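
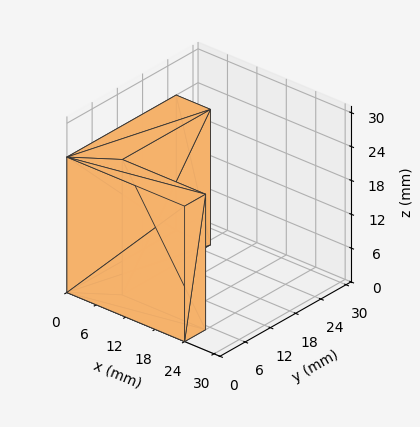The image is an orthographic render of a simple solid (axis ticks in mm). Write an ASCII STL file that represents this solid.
Reading the render: the shape is an L-shaped prism: outer 24 × 26 mm, arm thicknesses ≈ 5 mm (horizontal) and 7 mm (vertical), extruded 24 mm in z (dimensions read to the nearest mm from the axis ticks). For the STL, each face is triangulated and given an outward normal.

solid part
  facet normal 0.0000 0.0000 -1.0000
    outer loop
      vertex 24.0 5.0 0.0
      vertex 24.0 0.0 0.0
      vertex 0.0 0.0 0.0
    endloop
  endfacet
  facet normal 0.0000 0.0000 -1.0000
    outer loop
      vertex 7.0 5.0 0.0
      vertex 24.0 5.0 0.0
      vertex 0.0 0.0 0.0
    endloop
  endfacet
  facet normal 0.0000 0.0000 -1.0000
    outer loop
      vertex 7.0 26.0 0.0
      vertex 7.0 5.0 0.0
      vertex 0.0 0.0 0.0
    endloop
  endfacet
  facet normal 0.0000 0.0000 -1.0000
    outer loop
      vertex 0.0 26.0 0.0
      vertex 7.0 26.0 0.0
      vertex 0.0 0.0 0.0
    endloop
  endfacet
  facet normal 0.0000 0.0000 1.0000
    outer loop
      vertex 0.0 0.0 24.0
      vertex 24.0 0.0 24.0
      vertex 24.0 5.0 24.0
    endloop
  endfacet
  facet normal 0.0000 0.0000 1.0000
    outer loop
      vertex 0.0 0.0 24.0
      vertex 24.0 5.0 24.0
      vertex 7.0 5.0 24.0
    endloop
  endfacet
  facet normal 0.0000 0.0000 1.0000
    outer loop
      vertex 0.0 0.0 24.0
      vertex 7.0 5.0 24.0
      vertex 7.0 26.0 24.0
    endloop
  endfacet
  facet normal 0.0000 0.0000 1.0000
    outer loop
      vertex 0.0 0.0 24.0
      vertex 7.0 26.0 24.0
      vertex 0.0 26.0 24.0
    endloop
  endfacet
  facet normal 0.0000 -1.0000 0.0000
    outer loop
      vertex 0.0 0.0 0.0
      vertex 24.0 0.0 0.0
      vertex 24.0 0.0 24.0
    endloop
  endfacet
  facet normal 0.0000 -1.0000 0.0000
    outer loop
      vertex 0.0 0.0 0.0
      vertex 24.0 0.0 24.0
      vertex 0.0 0.0 24.0
    endloop
  endfacet
  facet normal 1.0000 0.0000 0.0000
    outer loop
      vertex 24.0 0.0 0.0
      vertex 24.0 5.0 0.0
      vertex 24.0 5.0 24.0
    endloop
  endfacet
  facet normal 1.0000 0.0000 0.0000
    outer loop
      vertex 24.0 0.0 0.0
      vertex 24.0 5.0 24.0
      vertex 24.0 0.0 24.0
    endloop
  endfacet
  facet normal 0.0000 1.0000 0.0000
    outer loop
      vertex 24.0 5.0 0.0
      vertex 7.0 5.0 0.0
      vertex 7.0 5.0 24.0
    endloop
  endfacet
  facet normal 0.0000 1.0000 0.0000
    outer loop
      vertex 24.0 5.0 0.0
      vertex 7.0 5.0 24.0
      vertex 24.0 5.0 24.0
    endloop
  endfacet
  facet normal 1.0000 0.0000 0.0000
    outer loop
      vertex 7.0 5.0 0.0
      vertex 7.0 26.0 0.0
      vertex 7.0 26.0 24.0
    endloop
  endfacet
  facet normal 1.0000 0.0000 0.0000
    outer loop
      vertex 7.0 5.0 0.0
      vertex 7.0 26.0 24.0
      vertex 7.0 5.0 24.0
    endloop
  endfacet
  facet normal 0.0000 1.0000 0.0000
    outer loop
      vertex 7.0 26.0 0.0
      vertex 0.0 26.0 0.0
      vertex 0.0 26.0 24.0
    endloop
  endfacet
  facet normal 0.0000 1.0000 0.0000
    outer loop
      vertex 7.0 26.0 0.0
      vertex 0.0 26.0 24.0
      vertex 7.0 26.0 24.0
    endloop
  endfacet
  facet normal -1.0000 0.0000 0.0000
    outer loop
      vertex 0.0 26.0 0.0
      vertex 0.0 0.0 0.0
      vertex 0.0 0.0 24.0
    endloop
  endfacet
  facet normal -1.0000 0.0000 0.0000
    outer loop
      vertex 0.0 26.0 0.0
      vertex 0.0 0.0 24.0
      vertex 0.0 26.0 24.0
    endloop
  endfacet
endsolid part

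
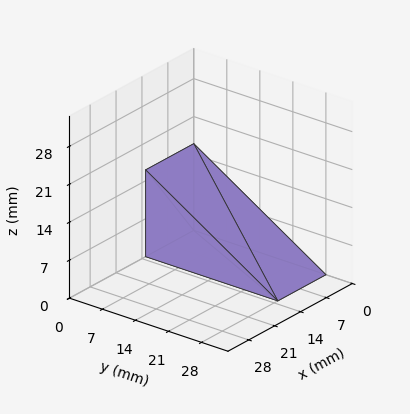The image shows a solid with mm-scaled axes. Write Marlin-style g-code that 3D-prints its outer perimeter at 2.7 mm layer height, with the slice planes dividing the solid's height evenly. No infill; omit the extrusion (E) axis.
Reading the render: the shape is a wedge (ramp): 13 × 28 mm base, rising to 16 mm along the y=0 edge and sloping linearly to z=0 at y=28 (dimensions read to the nearest mm from the axis ticks). For the g-code, the solid's height is divided into equal slices at the stated Δz and each level perimeter traced with G1 moves after a G0 lift.

; perimeter-only toolpath
G21 ; units = mm
G90 ; absolute positioning
G28 ; home
; layer 1
G0 Z2.7
G0 X0.0 Y0.0
G1 X13.0 Y0.0
G1 X13.0 Y23.3
G1 X0.0 Y23.3
G1 X0.0 Y0.0
; layer 2
G0 Z5.3
G0 X0.0 Y0.0
G1 X13.0 Y0.0
G1 X13.0 Y18.7
G1 X0.0 Y18.7
G1 X0.0 Y0.0
; layer 3
G0 Z8.0
G0 X0.0 Y0.0
G1 X13.0 Y0.0
G1 X13.0 Y14.0
G1 X0.0 Y14.0
G1 X0.0 Y0.0
; layer 4
G0 Z10.7
G0 X0.0 Y0.0
G1 X13.0 Y0.0
G1 X13.0 Y9.3
G1 X0.0 Y9.3
G1 X0.0 Y0.0
; layer 5
G0 Z13.3
G0 X0.0 Y0.0
G1 X13.0 Y0.0
G1 X13.0 Y4.7
G1 X0.0 Y4.7
G1 X0.0 Y0.0
M2 ; end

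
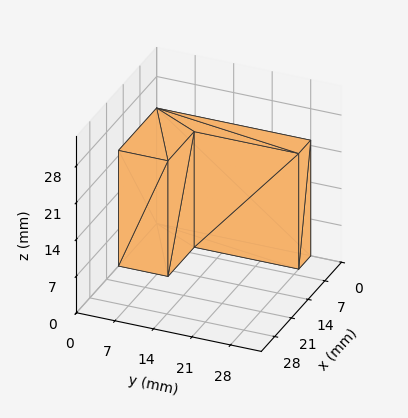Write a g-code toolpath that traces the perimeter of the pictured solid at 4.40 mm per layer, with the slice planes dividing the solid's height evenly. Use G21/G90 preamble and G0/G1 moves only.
Reading the render: the shape is an L-shaped prism: outer 16 × 28 mm, arm thicknesses ≈ 9 mm (horizontal) and 5 mm (vertical), extruded 22 mm in z (dimensions read to the nearest mm from the axis ticks). For the g-code, the solid's height is divided into equal slices at the stated Δz and each level perimeter traced with G1 moves after a G0 lift.

; perimeter-only toolpath
G21 ; units = mm
G90 ; absolute positioning
G28 ; home
; layer 1
G0 Z4.40
G0 X0.00 Y0.00
G1 X16.00 Y0.00
G1 X16.00 Y9.00
G1 X5.00 Y9.00
G1 X5.00 Y28.00
G1 X0.00 Y28.00
G1 X0.00 Y0.00
; layer 2
G0 Z8.80
G0 X0.00 Y0.00
G1 X16.00 Y0.00
G1 X16.00 Y9.00
G1 X5.00 Y9.00
G1 X5.00 Y28.00
G1 X0.00 Y28.00
G1 X0.00 Y0.00
; layer 3
G0 Z13.20
G0 X0.00 Y0.00
G1 X16.00 Y0.00
G1 X16.00 Y9.00
G1 X5.00 Y9.00
G1 X5.00 Y28.00
G1 X0.00 Y28.00
G1 X0.00 Y0.00
; layer 4
G0 Z17.60
G0 X0.00 Y0.00
G1 X16.00 Y0.00
G1 X16.00 Y9.00
G1 X5.00 Y9.00
G1 X5.00 Y28.00
G1 X0.00 Y28.00
G1 X0.00 Y0.00
; layer 5
G0 Z22.00
G0 X0.00 Y0.00
G1 X16.00 Y0.00
G1 X16.00 Y9.00
G1 X5.00 Y9.00
G1 X5.00 Y28.00
G1 X0.00 Y28.00
G1 X0.00 Y0.00
M2 ; end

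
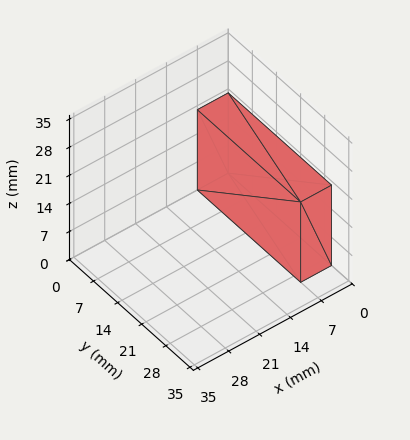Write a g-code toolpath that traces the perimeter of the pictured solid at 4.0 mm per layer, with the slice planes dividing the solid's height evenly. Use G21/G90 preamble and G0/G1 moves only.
Reading the render: the shape is a rectangular box, roughly 7 × 30 mm footprint and 20 mm tall (dimensions read to the nearest mm from the axis ticks). For the g-code, the solid's height is divided into equal slices at the stated Δz and each level perimeter traced with G1 moves after a G0 lift.

; perimeter-only toolpath
G21 ; units = mm
G90 ; absolute positioning
G28 ; home
; layer 1
G0 Z4.0
G0 X0.0 Y0.0
G1 X7.0 Y0.0
G1 X7.0 Y30.0
G1 X0.0 Y30.0
G1 X0.0 Y0.0
; layer 2
G0 Z8.0
G0 X0.0 Y0.0
G1 X7.0 Y0.0
G1 X7.0 Y30.0
G1 X0.0 Y30.0
G1 X0.0 Y0.0
; layer 3
G0 Z12.0
G0 X0.0 Y0.0
G1 X7.0 Y0.0
G1 X7.0 Y30.0
G1 X0.0 Y30.0
G1 X0.0 Y0.0
; layer 4
G0 Z16.0
G0 X0.0 Y0.0
G1 X7.0 Y0.0
G1 X7.0 Y30.0
G1 X0.0 Y30.0
G1 X0.0 Y0.0
; layer 5
G0 Z20.0
G0 X0.0 Y0.0
G1 X7.0 Y0.0
G1 X7.0 Y30.0
G1 X0.0 Y30.0
G1 X0.0 Y0.0
M2 ; end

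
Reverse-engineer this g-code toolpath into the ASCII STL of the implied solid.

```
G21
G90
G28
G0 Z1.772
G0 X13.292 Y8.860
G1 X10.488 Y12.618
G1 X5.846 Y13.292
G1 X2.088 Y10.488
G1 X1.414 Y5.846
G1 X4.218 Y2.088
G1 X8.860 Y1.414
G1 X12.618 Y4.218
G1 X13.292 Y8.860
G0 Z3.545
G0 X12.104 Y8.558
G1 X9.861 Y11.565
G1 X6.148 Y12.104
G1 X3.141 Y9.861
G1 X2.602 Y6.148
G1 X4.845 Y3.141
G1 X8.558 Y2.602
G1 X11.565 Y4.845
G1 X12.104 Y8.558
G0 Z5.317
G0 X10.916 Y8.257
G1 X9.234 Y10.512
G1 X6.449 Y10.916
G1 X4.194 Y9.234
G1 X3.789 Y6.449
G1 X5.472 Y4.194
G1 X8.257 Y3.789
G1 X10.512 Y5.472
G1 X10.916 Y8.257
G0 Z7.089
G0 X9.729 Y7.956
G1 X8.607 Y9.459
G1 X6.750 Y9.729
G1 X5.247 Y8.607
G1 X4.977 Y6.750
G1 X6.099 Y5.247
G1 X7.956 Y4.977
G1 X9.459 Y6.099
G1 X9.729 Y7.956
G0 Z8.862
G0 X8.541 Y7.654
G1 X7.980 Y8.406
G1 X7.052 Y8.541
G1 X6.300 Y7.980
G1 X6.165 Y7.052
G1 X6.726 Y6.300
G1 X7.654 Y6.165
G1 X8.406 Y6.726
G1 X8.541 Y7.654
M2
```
solid part
  facet normal 0.0000 0.0000 -1.0000
    outer loop
      vertex 5.545 14.480 0.000
      vertex 11.115 13.671 0.000
      vertex 14.480 9.161 0.000
    endloop
  endfacet
  facet normal 0.0000 0.0000 -1.0000
    outer loop
      vertex 1.035 11.115 0.000
      vertex 5.545 14.480 0.000
      vertex 14.480 9.161 0.000
    endloop
  endfacet
  facet normal 0.0000 0.0000 -1.0000
    outer loop
      vertex 0.226 5.545 0.000
      vertex 1.035 11.115 0.000
      vertex 14.480 9.161 0.000
    endloop
  endfacet
  facet normal 0.0000 0.0000 -1.0000
    outer loop
      vertex 3.591 1.035 0.000
      vertex 0.226 5.545 0.000
      vertex 14.480 9.161 0.000
    endloop
  endfacet
  facet normal 0.0000 0.0000 -1.0000
    outer loop
      vertex 9.161 0.226 0.000
      vertex 3.591 1.035 0.000
      vertex 14.480 9.161 0.000
    endloop
  endfacet
  facet normal 0.0000 0.0000 -1.0000
    outer loop
      vertex 13.671 3.591 0.000
      vertex 9.161 0.226 0.000
      vertex 14.480 9.161 0.000
    endloop
  endfacet
  facet normal 0.6754 0.5040 0.5384
    outer loop
      vertex 14.480 9.161 0.000
      vertex 11.115 13.671 0.000
      vertex 7.353 7.353 10.634
    endloop
  endfacet
  facet normal 0.1211 0.8340 0.5383
    outer loop
      vertex 11.115 13.671 0.000
      vertex 5.545 14.480 0.000
      vertex 7.353 7.353 10.634
    endloop
  endfacet
  facet normal -0.5040 0.6754 0.5384
    outer loop
      vertex 5.545 14.480 0.000
      vertex 1.035 11.115 0.000
      vertex 7.353 7.353 10.634
    endloop
  endfacet
  facet normal -0.8340 0.1211 0.5383
    outer loop
      vertex 1.035 11.115 0.000
      vertex 0.226 5.545 0.000
      vertex 7.353 7.353 10.634
    endloop
  endfacet
  facet normal -0.6754 -0.5040 0.5384
    outer loop
      vertex 0.226 5.545 0.000
      vertex 3.591 1.035 0.000
      vertex 7.353 7.353 10.634
    endloop
  endfacet
  facet normal -0.1211 -0.8340 0.5383
    outer loop
      vertex 3.591 1.035 0.000
      vertex 9.161 0.226 0.000
      vertex 7.353 7.353 10.634
    endloop
  endfacet
  facet normal 0.5040 -0.6754 0.5384
    outer loop
      vertex 9.161 0.226 0.000
      vertex 13.671 3.591 0.000
      vertex 7.353 7.353 10.634
    endloop
  endfacet
  facet normal 0.8340 -0.1211 0.5383
    outer loop
      vertex 13.671 3.591 0.000
      vertex 14.480 9.161 0.000
      vertex 7.353 7.353 10.634
    endloop
  endfacet
endsolid part

The G0 Z moves step by Δz≈1.772 mm. The G1 loops shrink linearly with z, so the solid tapers from its base footprint up to z≈10.6. Closing with a flat bottom cap and the tapered top and triangulating gives 14 facets — a regular 8-sided pyramid, base circumscribed radius ≈ 7.35 mm, apex at z ≈ 10.6 mm.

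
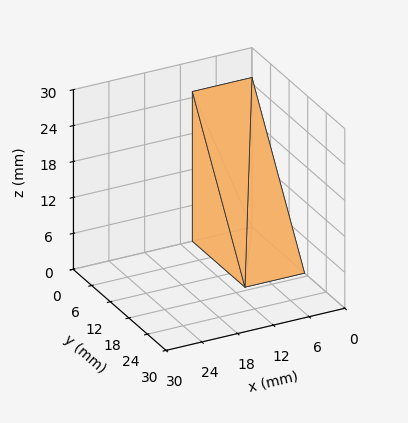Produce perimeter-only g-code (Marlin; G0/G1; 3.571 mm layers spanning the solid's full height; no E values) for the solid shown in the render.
Reading the render: the shape is a wedge (ramp): 10 × 17 mm base, rising to 25 mm along the y=0 edge and sloping linearly to z=0 at y=17 (dimensions read to the nearest mm from the axis ticks). For the g-code, the solid's height is divided into equal slices at the stated Δz and each level perimeter traced with G1 moves after a G0 lift.

; perimeter-only toolpath
G21 ; units = mm
G90 ; absolute positioning
G28 ; home
; layer 1
G0 Z3.571
G0 X0.000 Y0.000
G1 X10.000 Y0.000
G1 X10.000 Y14.571
G1 X0.000 Y14.571
G1 X0.000 Y0.000
; layer 2
G0 Z7.143
G0 X0.000 Y0.000
G1 X10.000 Y0.000
G1 X10.000 Y12.143
G1 X0.000 Y12.143
G1 X0.000 Y0.000
; layer 3
G0 Z10.714
G0 X0.000 Y0.000
G1 X10.000 Y0.000
G1 X10.000 Y9.714
G1 X0.000 Y9.714
G1 X0.000 Y0.000
; layer 4
G0 Z14.286
G0 X0.000 Y0.000
G1 X10.000 Y0.000
G1 X10.000 Y7.286
G1 X0.000 Y7.286
G1 X0.000 Y0.000
; layer 5
G0 Z17.857
G0 X0.000 Y0.000
G1 X10.000 Y0.000
G1 X10.000 Y4.857
G1 X0.000 Y4.857
G1 X0.000 Y0.000
; layer 6
G0 Z21.429
G0 X0.000 Y0.000
G1 X10.000 Y0.000
G1 X10.000 Y2.429
G1 X0.000 Y2.429
G1 X0.000 Y0.000
M2 ; end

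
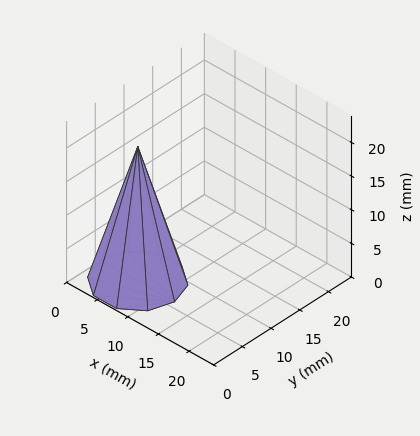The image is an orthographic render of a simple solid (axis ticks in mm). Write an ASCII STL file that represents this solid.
Reading the render: the shape is a regular 10-sided pyramid, base circumscribed radius ≈ 6 mm, apex at z ≈ 20 mm (dimensions read to the nearest mm from the axis ticks). For the STL, each face is triangulated and given an outward normal.

solid part
  facet normal 0.0000 0.0000 -1.0000
    outer loop
      vertex 7.9 11.7 0.0
      vertex 10.9 9.5 0.0
      vertex 12.0 6.0 0.0
    endloop
  endfacet
  facet normal 0.0000 0.0000 -1.0000
    outer loop
      vertex 4.1 11.7 0.0
      vertex 7.9 11.7 0.0
      vertex 12.0 6.0 0.0
    endloop
  endfacet
  facet normal 0.0000 0.0000 -1.0000
    outer loop
      vertex 1.1 9.5 0.0
      vertex 4.1 11.7 0.0
      vertex 12.0 6.0 0.0
    endloop
  endfacet
  facet normal 0.0000 0.0000 -1.0000
    outer loop
      vertex 0.0 6.0 0.0
      vertex 1.1 9.5 0.0
      vertex 12.0 6.0 0.0
    endloop
  endfacet
  facet normal 0.0000 0.0000 -1.0000
    outer loop
      vertex 1.1 2.5 0.0
      vertex 0.0 6.0 0.0
      vertex 12.0 6.0 0.0
    endloop
  endfacet
  facet normal 0.0000 0.0000 -1.0000
    outer loop
      vertex 4.1 0.3 0.0
      vertex 1.1 2.5 0.0
      vertex 12.0 6.0 0.0
    endloop
  endfacet
  facet normal 0.0000 0.0000 -1.0000
    outer loop
      vertex 7.9 0.3 0.0
      vertex 4.1 0.3 0.0
      vertex 12.0 6.0 0.0
    endloop
  endfacet
  facet normal 0.0000 0.0000 -1.0000
    outer loop
      vertex 10.9 2.5 0.0
      vertex 7.9 0.3 0.0
      vertex 12.0 6.0 0.0
    endloop
  endfacet
  facet normal 0.9172 0.2883 0.2752
    outer loop
      vertex 12.0 6.0 0.0
      vertex 10.9 9.5 0.0
      vertex 6.0 6.0 20.0
    endloop
  endfacet
  facet normal 0.5686 0.7753 0.2750
    outer loop
      vertex 10.9 9.5 0.0
      vertex 7.9 11.7 0.0
      vertex 6.0 6.0 20.0
    endloop
  endfacet
  facet normal 0.0000 0.9617 0.2741
    outer loop
      vertex 7.9 11.7 0.0
      vertex 4.1 11.7 0.0
      vertex 6.0 6.0 20.0
    endloop
  endfacet
  facet normal -0.5686 0.7753 0.2750
    outer loop
      vertex 4.1 11.7 0.0
      vertex 1.1 9.5 0.0
      vertex 6.0 6.0 20.0
    endloop
  endfacet
  facet normal -0.9172 0.2883 0.2752
    outer loop
      vertex 1.1 9.5 0.0
      vertex 0.0 6.0 0.0
      vertex 6.0 6.0 20.0
    endloop
  endfacet
  facet normal -0.9172 -0.2883 0.2752
    outer loop
      vertex 0.0 6.0 0.0
      vertex 1.1 2.5 0.0
      vertex 6.0 6.0 20.0
    endloop
  endfacet
  facet normal -0.5686 -0.7753 0.2750
    outer loop
      vertex 1.1 2.5 0.0
      vertex 4.1 0.3 0.0
      vertex 6.0 6.0 20.0
    endloop
  endfacet
  facet normal 0.0000 -0.9617 0.2741
    outer loop
      vertex 4.1 0.3 0.0
      vertex 7.9 0.3 0.0
      vertex 6.0 6.0 20.0
    endloop
  endfacet
  facet normal 0.5686 -0.7753 0.2750
    outer loop
      vertex 7.9 0.3 0.0
      vertex 10.9 2.5 0.0
      vertex 6.0 6.0 20.0
    endloop
  endfacet
  facet normal 0.9172 -0.2883 0.2752
    outer loop
      vertex 10.9 2.5 0.0
      vertex 12.0 6.0 0.0
      vertex 6.0 6.0 20.0
    endloop
  endfacet
endsolid part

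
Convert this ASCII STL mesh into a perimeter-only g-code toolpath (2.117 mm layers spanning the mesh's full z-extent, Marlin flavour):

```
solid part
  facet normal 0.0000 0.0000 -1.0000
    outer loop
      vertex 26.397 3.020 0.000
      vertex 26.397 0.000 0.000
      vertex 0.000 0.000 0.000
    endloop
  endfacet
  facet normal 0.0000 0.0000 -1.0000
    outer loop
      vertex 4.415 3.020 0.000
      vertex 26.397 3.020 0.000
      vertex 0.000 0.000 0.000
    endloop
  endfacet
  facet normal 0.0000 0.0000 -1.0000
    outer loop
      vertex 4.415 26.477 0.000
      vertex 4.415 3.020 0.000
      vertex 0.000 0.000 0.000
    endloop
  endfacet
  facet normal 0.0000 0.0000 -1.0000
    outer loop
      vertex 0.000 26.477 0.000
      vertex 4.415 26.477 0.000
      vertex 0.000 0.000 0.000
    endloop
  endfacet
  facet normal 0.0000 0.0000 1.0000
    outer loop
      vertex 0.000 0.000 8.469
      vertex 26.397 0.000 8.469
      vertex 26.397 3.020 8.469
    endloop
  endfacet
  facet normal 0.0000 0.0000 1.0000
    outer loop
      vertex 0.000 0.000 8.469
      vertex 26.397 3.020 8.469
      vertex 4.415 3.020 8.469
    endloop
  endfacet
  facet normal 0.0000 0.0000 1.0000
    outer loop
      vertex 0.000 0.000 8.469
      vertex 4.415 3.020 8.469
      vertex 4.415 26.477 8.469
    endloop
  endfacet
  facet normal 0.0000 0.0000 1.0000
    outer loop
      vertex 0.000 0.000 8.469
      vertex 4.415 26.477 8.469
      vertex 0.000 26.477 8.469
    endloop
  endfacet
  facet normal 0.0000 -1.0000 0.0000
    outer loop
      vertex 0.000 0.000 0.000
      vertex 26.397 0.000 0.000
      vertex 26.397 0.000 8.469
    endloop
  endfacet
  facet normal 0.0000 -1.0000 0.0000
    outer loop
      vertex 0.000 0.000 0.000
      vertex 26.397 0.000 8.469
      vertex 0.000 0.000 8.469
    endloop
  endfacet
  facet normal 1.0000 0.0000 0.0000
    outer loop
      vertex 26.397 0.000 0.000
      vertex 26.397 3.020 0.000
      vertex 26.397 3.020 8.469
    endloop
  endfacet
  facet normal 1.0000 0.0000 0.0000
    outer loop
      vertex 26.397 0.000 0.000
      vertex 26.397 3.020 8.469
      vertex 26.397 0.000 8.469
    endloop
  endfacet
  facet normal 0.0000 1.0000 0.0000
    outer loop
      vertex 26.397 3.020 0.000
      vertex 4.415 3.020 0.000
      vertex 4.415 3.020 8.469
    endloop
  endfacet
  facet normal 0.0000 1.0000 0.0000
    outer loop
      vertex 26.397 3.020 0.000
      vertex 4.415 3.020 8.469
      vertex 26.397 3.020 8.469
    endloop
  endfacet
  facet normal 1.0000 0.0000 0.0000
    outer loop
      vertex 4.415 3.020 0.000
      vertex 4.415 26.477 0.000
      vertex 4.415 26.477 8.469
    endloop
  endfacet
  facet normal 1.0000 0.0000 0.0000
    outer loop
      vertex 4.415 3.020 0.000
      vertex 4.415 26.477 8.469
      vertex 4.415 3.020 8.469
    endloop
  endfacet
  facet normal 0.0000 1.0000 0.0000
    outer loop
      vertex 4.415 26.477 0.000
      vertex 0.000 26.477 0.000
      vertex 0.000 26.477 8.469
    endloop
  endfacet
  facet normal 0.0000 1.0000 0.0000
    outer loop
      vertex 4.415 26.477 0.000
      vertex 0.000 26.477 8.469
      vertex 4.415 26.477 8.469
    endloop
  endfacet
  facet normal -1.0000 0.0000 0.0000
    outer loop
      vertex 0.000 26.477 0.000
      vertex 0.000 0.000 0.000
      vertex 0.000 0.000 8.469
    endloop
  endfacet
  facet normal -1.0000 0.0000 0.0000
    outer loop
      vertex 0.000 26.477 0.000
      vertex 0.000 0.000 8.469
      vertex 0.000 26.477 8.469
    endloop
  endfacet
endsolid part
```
; perimeter-only toolpath
G21 ; units = mm
G90 ; absolute positioning
G28 ; home
; layer 1
G0 Z2.117
G0 X0.000 Y0.000
G1 X26.397 Y0.000
G1 X26.397 Y3.020
G1 X4.415 Y3.020
G1 X4.415 Y26.477
G1 X0.000 Y26.477
G1 X0.000 Y0.000
; layer 2
G0 Z4.234
G0 X0.000 Y0.000
G1 X26.397 Y0.000
G1 X26.397 Y3.020
G1 X4.415 Y3.020
G1 X4.415 Y26.477
G1 X0.000 Y26.477
G1 X0.000 Y0.000
; layer 3
G0 Z6.352
G0 X0.000 Y0.000
G1 X26.397 Y0.000
G1 X26.397 Y3.020
G1 X4.415 Y3.020
G1 X4.415 Y26.477
G1 X0.000 Y26.477
G1 X0.000 Y0.000
; layer 4
G0 Z8.469
G0 X0.000 Y0.000
G1 X26.397 Y0.000
G1 X26.397 Y3.020
G1 X4.415 Y3.020
G1 X4.415 Y26.477
G1 X0.000 Y26.477
G1 X0.000 Y0.000
M2 ; end

The solid is an L-shaped prism: outer 26.4 × 26.5 mm, arm thicknesses ≈ 3.02 mm (horizontal) and 4.42 mm (vertical), extruded 8.47 mm in z. Slicing at Δz = 2.117 mm — 4 equal slices spanning the solid's height, so layer i sits at z = i·h/4 — gives 4 non-empty perimeters. Each is a 6-segment closed polygon; G0 lifts to the layer z and rapids to the start vertex, then G1 traces the edges.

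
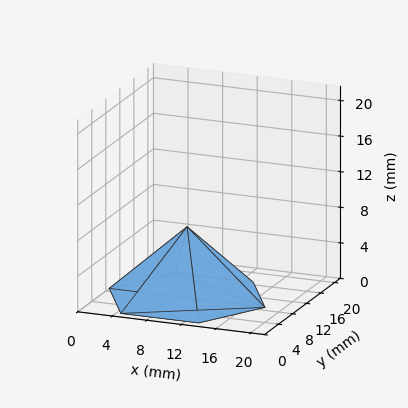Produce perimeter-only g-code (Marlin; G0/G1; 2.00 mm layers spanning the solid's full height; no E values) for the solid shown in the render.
Reading the render: the shape is a regular 6-sided pyramid, base circumscribed radius ≈ 9 mm, apex at z ≈ 8 mm (dimensions read to the nearest mm from the axis ticks). For the g-code, the solid's height is divided into equal slices at the stated Δz and each level perimeter traced with G1 moves after a G0 lift.

; perimeter-only toolpath
G21 ; units = mm
G90 ; absolute positioning
G28 ; home
; layer 1
G0 Z2.00
G0 X15.75 Y9.00
G1 X12.38 Y14.84
G1 X5.62 Y14.84
G1 X2.25 Y9.00
G1 X5.62 Y3.16
G1 X12.38 Y3.16
G1 X15.75 Y9.00
; layer 2
G0 Z4.00
G0 X13.50 Y9.00
G1 X11.25 Y12.89
G1 X6.75 Y12.89
G1 X4.50 Y9.00
G1 X6.75 Y5.11
G1 X11.25 Y5.11
G1 X13.50 Y9.00
; layer 3
G0 Z6.00
G0 X11.25 Y9.00
G1 X10.12 Y10.95
G1 X7.88 Y10.95
G1 X6.75 Y9.00
G1 X7.88 Y7.05
G1 X10.12 Y7.05
G1 X11.25 Y9.00
M2 ; end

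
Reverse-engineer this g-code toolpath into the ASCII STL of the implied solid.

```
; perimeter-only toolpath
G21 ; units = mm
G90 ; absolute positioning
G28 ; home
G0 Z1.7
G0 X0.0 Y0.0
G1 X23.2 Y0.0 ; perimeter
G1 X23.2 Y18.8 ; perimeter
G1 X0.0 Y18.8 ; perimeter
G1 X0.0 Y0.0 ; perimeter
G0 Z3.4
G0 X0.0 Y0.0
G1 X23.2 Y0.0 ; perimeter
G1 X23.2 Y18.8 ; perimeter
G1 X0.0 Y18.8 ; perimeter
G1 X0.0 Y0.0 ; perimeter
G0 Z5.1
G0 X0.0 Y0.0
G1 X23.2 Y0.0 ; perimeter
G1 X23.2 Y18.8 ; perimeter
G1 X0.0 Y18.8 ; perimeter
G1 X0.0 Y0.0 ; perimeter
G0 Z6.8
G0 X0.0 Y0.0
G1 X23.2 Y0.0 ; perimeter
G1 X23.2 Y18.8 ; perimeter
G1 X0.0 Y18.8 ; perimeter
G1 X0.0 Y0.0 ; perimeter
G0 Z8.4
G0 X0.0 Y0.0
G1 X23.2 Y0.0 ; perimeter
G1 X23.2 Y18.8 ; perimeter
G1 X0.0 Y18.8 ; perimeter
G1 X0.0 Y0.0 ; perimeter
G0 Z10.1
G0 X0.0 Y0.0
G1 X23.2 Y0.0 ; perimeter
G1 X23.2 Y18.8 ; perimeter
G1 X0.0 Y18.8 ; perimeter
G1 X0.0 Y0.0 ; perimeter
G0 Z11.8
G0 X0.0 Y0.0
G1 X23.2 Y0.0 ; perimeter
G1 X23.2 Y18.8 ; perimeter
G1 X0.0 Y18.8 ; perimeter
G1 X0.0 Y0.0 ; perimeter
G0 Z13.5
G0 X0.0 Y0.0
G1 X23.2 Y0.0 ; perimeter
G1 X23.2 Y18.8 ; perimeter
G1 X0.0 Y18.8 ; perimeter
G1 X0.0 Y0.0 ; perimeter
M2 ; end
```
solid part
  facet normal 0.0000 0.0000 -1.0000
    outer loop
      vertex 23.2 18.8 0.0
      vertex 23.2 0.0 0.0
      vertex 0.0 0.0 0.0
    endloop
  endfacet
  facet normal 0.0000 0.0000 -1.0000
    outer loop
      vertex 0.0 18.8 0.0
      vertex 23.2 18.8 0.0
      vertex 0.0 0.0 0.0
    endloop
  endfacet
  facet normal 0.0000 0.0000 1.0000
    outer loop
      vertex 0.0 0.0 13.5
      vertex 23.2 0.0 13.5
      vertex 23.2 18.8 13.5
    endloop
  endfacet
  facet normal 0.0000 0.0000 1.0000
    outer loop
      vertex 0.0 0.0 13.5
      vertex 23.2 18.8 13.5
      vertex 0.0 18.8 13.5
    endloop
  endfacet
  facet normal 0.0000 -1.0000 0.0000
    outer loop
      vertex 0.0 0.0 0.0
      vertex 23.2 0.0 0.0
      vertex 23.2 0.0 13.5
    endloop
  endfacet
  facet normal 0.0000 -1.0000 0.0000
    outer loop
      vertex 0.0 0.0 0.0
      vertex 23.2 0.0 13.5
      vertex 0.0 0.0 13.5
    endloop
  endfacet
  facet normal 0.0000 1.0000 0.0000
    outer loop
      vertex 23.2 18.8 13.5
      vertex 23.2 18.8 0.0
      vertex 0.0 18.8 0.0
    endloop
  endfacet
  facet normal 0.0000 1.0000 0.0000
    outer loop
      vertex 0.0 18.8 13.5
      vertex 23.2 18.8 13.5
      vertex 0.0 18.8 0.0
    endloop
  endfacet
  facet normal -1.0000 0.0000 0.0000
    outer loop
      vertex 0.0 18.8 13.5
      vertex 0.0 18.8 0.0
      vertex 0.0 0.0 0.0
    endloop
  endfacet
  facet normal -1.0000 0.0000 0.0000
    outer loop
      vertex 0.0 0.0 13.5
      vertex 0.0 18.8 13.5
      vertex 0.0 0.0 0.0
    endloop
  endfacet
  facet normal 1.0000 0.0000 0.0000
    outer loop
      vertex 23.2 0.0 0.0
      vertex 23.2 18.8 0.0
      vertex 23.2 18.8 13.5
    endloop
  endfacet
  facet normal 1.0000 0.0000 0.0000
    outer loop
      vertex 23.2 0.0 0.0
      vertex 23.2 18.8 13.5
      vertex 23.2 0.0 13.5
    endloop
  endfacet
endsolid part

The G0 Z moves step by Δz≈1.7 mm. Every layer's G1 loop is the same polygon, so the solid is a straight extrusion of it from z=0 to z≈13.5. Closing with flat bottom and top caps and triangulating gives 12 facets — a rectangular box, roughly 23.2 × 18.8 mm footprint and 13.5 mm tall.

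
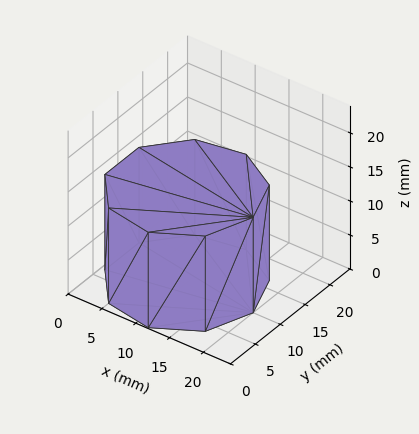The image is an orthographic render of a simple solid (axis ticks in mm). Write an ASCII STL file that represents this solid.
Reading the render: the shape is a regular 9-sided prism (a cylinder approximated with 9 flat sides), circumscribed radius ≈ 10 mm, height ≈ 14 mm (dimensions read to the nearest mm from the axis ticks). For the STL, each face is triangulated and given an outward normal.

solid part
  facet normal 0.0000 0.0000 -1.0000
    outer loop
      vertex 11.74 19.85 0.00
      vertex 17.66 16.43 0.00
      vertex 20.00 10.00 0.00
    endloop
  endfacet
  facet normal 0.0000 0.0000 -1.0000
    outer loop
      vertex 5.00 18.66 0.00
      vertex 11.74 19.85 0.00
      vertex 20.00 10.00 0.00
    endloop
  endfacet
  facet normal 0.0000 0.0000 -1.0000
    outer loop
      vertex 0.60 13.42 0.00
      vertex 5.00 18.66 0.00
      vertex 20.00 10.00 0.00
    endloop
  endfacet
  facet normal 0.0000 0.0000 -1.0000
    outer loop
      vertex 0.60 6.58 0.00
      vertex 0.60 13.42 0.00
      vertex 20.00 10.00 0.00
    endloop
  endfacet
  facet normal 0.0000 0.0000 -1.0000
    outer loop
      vertex 5.00 1.34 0.00
      vertex 0.60 6.58 0.00
      vertex 20.00 10.00 0.00
    endloop
  endfacet
  facet normal 0.0000 0.0000 -1.0000
    outer loop
      vertex 11.74 0.15 0.00
      vertex 5.00 1.34 0.00
      vertex 20.00 10.00 0.00
    endloop
  endfacet
  facet normal 0.0000 0.0000 -1.0000
    outer loop
      vertex 17.66 3.57 0.00
      vertex 11.74 0.15 0.00
      vertex 20.00 10.00 0.00
    endloop
  endfacet
  facet normal 0.0000 0.0000 1.0000
    outer loop
      vertex 20.00 10.00 14.00
      vertex 17.66 16.43 14.00
      vertex 11.74 19.85 14.00
    endloop
  endfacet
  facet normal 0.0000 0.0000 1.0000
    outer loop
      vertex 20.00 10.00 14.00
      vertex 11.74 19.85 14.00
      vertex 5.00 18.66 14.00
    endloop
  endfacet
  facet normal 0.0000 0.0000 1.0000
    outer loop
      vertex 20.00 10.00 14.00
      vertex 5.00 18.66 14.00
      vertex 0.60 13.42 14.00
    endloop
  endfacet
  facet normal 0.0000 0.0000 1.0000
    outer loop
      vertex 20.00 10.00 14.00
      vertex 0.60 13.42 14.00
      vertex 0.60 6.58 14.00
    endloop
  endfacet
  facet normal 0.0000 0.0000 1.0000
    outer loop
      vertex 20.00 10.00 14.00
      vertex 0.60 6.58 14.00
      vertex 5.00 1.34 14.00
    endloop
  endfacet
  facet normal 0.0000 0.0000 1.0000
    outer loop
      vertex 20.00 10.00 14.00
      vertex 5.00 1.34 14.00
      vertex 11.74 0.15 14.00
    endloop
  endfacet
  facet normal 0.0000 0.0000 1.0000
    outer loop
      vertex 20.00 10.00 14.00
      vertex 11.74 0.15 14.00
      vertex 17.66 3.57 14.00
    endloop
  endfacet
  facet normal 0.9397 0.3420 0.0000
    outer loop
      vertex 20.00 10.00 0.00
      vertex 17.66 16.43 0.00
      vertex 17.66 16.43 14.00
    endloop
  endfacet
  facet normal 0.9397 0.3420 0.0000
    outer loop
      vertex 20.00 10.00 0.00
      vertex 17.66 16.43 14.00
      vertex 20.00 10.00 14.00
    endloop
  endfacet
  facet normal 0.5002 0.8659 0.0000
    outer loop
      vertex 17.66 16.43 0.00
      vertex 11.74 19.85 0.00
      vertex 11.74 19.85 14.00
    endloop
  endfacet
  facet normal 0.5002 0.8659 0.0000
    outer loop
      vertex 17.66 16.43 0.00
      vertex 11.74 19.85 14.00
      vertex 17.66 16.43 14.00
    endloop
  endfacet
  facet normal -0.1739 0.9848 0.0000
    outer loop
      vertex 11.74 19.85 0.00
      vertex 5.00 18.66 0.00
      vertex 5.00 18.66 14.00
    endloop
  endfacet
  facet normal -0.1739 0.9848 0.0000
    outer loop
      vertex 11.74 19.85 0.00
      vertex 5.00 18.66 14.00
      vertex 11.74 19.85 14.00
    endloop
  endfacet
  facet normal -0.7658 0.6431 0.0000
    outer loop
      vertex 5.00 18.66 0.00
      vertex 0.60 13.42 0.00
      vertex 0.60 13.42 14.00
    endloop
  endfacet
  facet normal -0.7658 0.6431 0.0000
    outer loop
      vertex 5.00 18.66 0.00
      vertex 0.60 13.42 14.00
      vertex 5.00 18.66 14.00
    endloop
  endfacet
  facet normal -1.0000 0.0000 0.0000
    outer loop
      vertex 0.60 13.42 0.00
      vertex 0.60 6.58 0.00
      vertex 0.60 6.58 14.00
    endloop
  endfacet
  facet normal -1.0000 0.0000 0.0000
    outer loop
      vertex 0.60 13.42 0.00
      vertex 0.60 6.58 14.00
      vertex 0.60 13.42 14.00
    endloop
  endfacet
  facet normal -0.7658 -0.6431 0.0000
    outer loop
      vertex 0.60 6.58 0.00
      vertex 5.00 1.34 0.00
      vertex 5.00 1.34 14.00
    endloop
  endfacet
  facet normal -0.7658 -0.6431 0.0000
    outer loop
      vertex 0.60 6.58 0.00
      vertex 5.00 1.34 14.00
      vertex 0.60 6.58 14.00
    endloop
  endfacet
  facet normal -0.1739 -0.9848 0.0000
    outer loop
      vertex 5.00 1.34 0.00
      vertex 11.74 0.15 0.00
      vertex 11.74 0.15 14.00
    endloop
  endfacet
  facet normal -0.1739 -0.9848 0.0000
    outer loop
      vertex 5.00 1.34 0.00
      vertex 11.74 0.15 14.00
      vertex 5.00 1.34 14.00
    endloop
  endfacet
  facet normal 0.5002 -0.8659 0.0000
    outer loop
      vertex 11.74 0.15 0.00
      vertex 17.66 3.57 0.00
      vertex 17.66 3.57 14.00
    endloop
  endfacet
  facet normal 0.5002 -0.8659 0.0000
    outer loop
      vertex 11.74 0.15 0.00
      vertex 17.66 3.57 14.00
      vertex 11.74 0.15 14.00
    endloop
  endfacet
  facet normal 0.9397 -0.3420 0.0000
    outer loop
      vertex 17.66 3.57 0.00
      vertex 20.00 10.00 0.00
      vertex 20.00 10.00 14.00
    endloop
  endfacet
  facet normal 0.9397 -0.3420 0.0000
    outer loop
      vertex 17.66 3.57 0.00
      vertex 20.00 10.00 14.00
      vertex 17.66 3.57 14.00
    endloop
  endfacet
endsolid part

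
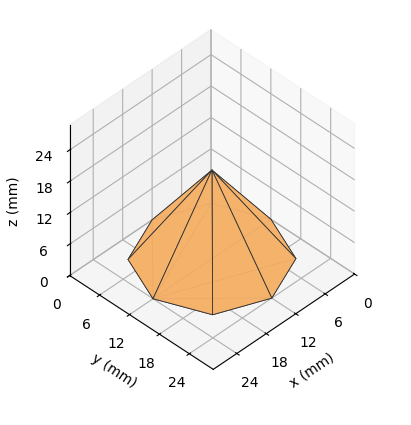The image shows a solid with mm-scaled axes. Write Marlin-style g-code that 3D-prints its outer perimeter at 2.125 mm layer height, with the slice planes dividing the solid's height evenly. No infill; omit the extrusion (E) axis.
Reading the render: the shape is a regular 8-sided pyramid, base circumscribed radius ≈ 12 mm, apex at z ≈ 17 mm (dimensions read to the nearest mm from the axis ticks). For the g-code, the solid's height is divided into equal slices at the stated Δz and each level perimeter traced with G1 moves after a G0 lift.

; perimeter-only toolpath
G21 ; units = mm
G90 ; absolute positioning
G28 ; home
; layer 1
G0 Z2.125
G0 X22.500 Y12.000
G1 X19.424 Y19.424
G1 X12.000 Y22.500
G1 X4.576 Y19.424
G1 X1.500 Y12.000
G1 X4.576 Y4.576
G1 X12.000 Y1.500
G1 X19.424 Y4.576
G1 X22.500 Y12.000
; layer 2
G0 Z4.250
G0 X21.000 Y12.000
G1 X18.364 Y18.364
G1 X12.000 Y21.000
G1 X5.636 Y18.364
G1 X3.000 Y12.000
G1 X5.636 Y5.636
G1 X12.000 Y3.000
G1 X18.364 Y5.636
G1 X21.000 Y12.000
; layer 3
G0 Z6.375
G0 X19.500 Y12.000
G1 X17.303 Y17.303
G1 X12.000 Y19.500
G1 X6.697 Y17.303
G1 X4.500 Y12.000
G1 X6.697 Y6.697
G1 X12.000 Y4.500
G1 X17.303 Y6.697
G1 X19.500 Y12.000
; layer 4
G0 Z8.500
G0 X18.000 Y12.000
G1 X16.242 Y16.242
G1 X12.000 Y18.000
G1 X7.758 Y16.242
G1 X6.000 Y12.000
G1 X7.758 Y7.758
G1 X12.000 Y6.000
G1 X16.242 Y7.758
G1 X18.000 Y12.000
; layer 5
G0 Z10.625
G0 X16.500 Y12.000
G1 X15.182 Y15.182
G1 X12.000 Y16.500
G1 X8.818 Y15.182
G1 X7.500 Y12.000
G1 X8.818 Y8.818
G1 X12.000 Y7.500
G1 X15.182 Y8.818
G1 X16.500 Y12.000
; layer 6
G0 Z12.750
G0 X15.000 Y12.000
G1 X14.121 Y14.121
G1 X12.000 Y15.000
G1 X9.879 Y14.121
G1 X9.000 Y12.000
G1 X9.879 Y9.879
G1 X12.000 Y9.000
G1 X14.121 Y9.879
G1 X15.000 Y12.000
; layer 7
G0 Z14.875
G0 X13.500 Y12.000
G1 X13.061 Y13.061
G1 X12.000 Y13.500
G1 X10.939 Y13.061
G1 X10.500 Y12.000
G1 X10.939 Y10.939
G1 X12.000 Y10.500
G1 X13.061 Y10.939
G1 X13.500 Y12.000
M2 ; end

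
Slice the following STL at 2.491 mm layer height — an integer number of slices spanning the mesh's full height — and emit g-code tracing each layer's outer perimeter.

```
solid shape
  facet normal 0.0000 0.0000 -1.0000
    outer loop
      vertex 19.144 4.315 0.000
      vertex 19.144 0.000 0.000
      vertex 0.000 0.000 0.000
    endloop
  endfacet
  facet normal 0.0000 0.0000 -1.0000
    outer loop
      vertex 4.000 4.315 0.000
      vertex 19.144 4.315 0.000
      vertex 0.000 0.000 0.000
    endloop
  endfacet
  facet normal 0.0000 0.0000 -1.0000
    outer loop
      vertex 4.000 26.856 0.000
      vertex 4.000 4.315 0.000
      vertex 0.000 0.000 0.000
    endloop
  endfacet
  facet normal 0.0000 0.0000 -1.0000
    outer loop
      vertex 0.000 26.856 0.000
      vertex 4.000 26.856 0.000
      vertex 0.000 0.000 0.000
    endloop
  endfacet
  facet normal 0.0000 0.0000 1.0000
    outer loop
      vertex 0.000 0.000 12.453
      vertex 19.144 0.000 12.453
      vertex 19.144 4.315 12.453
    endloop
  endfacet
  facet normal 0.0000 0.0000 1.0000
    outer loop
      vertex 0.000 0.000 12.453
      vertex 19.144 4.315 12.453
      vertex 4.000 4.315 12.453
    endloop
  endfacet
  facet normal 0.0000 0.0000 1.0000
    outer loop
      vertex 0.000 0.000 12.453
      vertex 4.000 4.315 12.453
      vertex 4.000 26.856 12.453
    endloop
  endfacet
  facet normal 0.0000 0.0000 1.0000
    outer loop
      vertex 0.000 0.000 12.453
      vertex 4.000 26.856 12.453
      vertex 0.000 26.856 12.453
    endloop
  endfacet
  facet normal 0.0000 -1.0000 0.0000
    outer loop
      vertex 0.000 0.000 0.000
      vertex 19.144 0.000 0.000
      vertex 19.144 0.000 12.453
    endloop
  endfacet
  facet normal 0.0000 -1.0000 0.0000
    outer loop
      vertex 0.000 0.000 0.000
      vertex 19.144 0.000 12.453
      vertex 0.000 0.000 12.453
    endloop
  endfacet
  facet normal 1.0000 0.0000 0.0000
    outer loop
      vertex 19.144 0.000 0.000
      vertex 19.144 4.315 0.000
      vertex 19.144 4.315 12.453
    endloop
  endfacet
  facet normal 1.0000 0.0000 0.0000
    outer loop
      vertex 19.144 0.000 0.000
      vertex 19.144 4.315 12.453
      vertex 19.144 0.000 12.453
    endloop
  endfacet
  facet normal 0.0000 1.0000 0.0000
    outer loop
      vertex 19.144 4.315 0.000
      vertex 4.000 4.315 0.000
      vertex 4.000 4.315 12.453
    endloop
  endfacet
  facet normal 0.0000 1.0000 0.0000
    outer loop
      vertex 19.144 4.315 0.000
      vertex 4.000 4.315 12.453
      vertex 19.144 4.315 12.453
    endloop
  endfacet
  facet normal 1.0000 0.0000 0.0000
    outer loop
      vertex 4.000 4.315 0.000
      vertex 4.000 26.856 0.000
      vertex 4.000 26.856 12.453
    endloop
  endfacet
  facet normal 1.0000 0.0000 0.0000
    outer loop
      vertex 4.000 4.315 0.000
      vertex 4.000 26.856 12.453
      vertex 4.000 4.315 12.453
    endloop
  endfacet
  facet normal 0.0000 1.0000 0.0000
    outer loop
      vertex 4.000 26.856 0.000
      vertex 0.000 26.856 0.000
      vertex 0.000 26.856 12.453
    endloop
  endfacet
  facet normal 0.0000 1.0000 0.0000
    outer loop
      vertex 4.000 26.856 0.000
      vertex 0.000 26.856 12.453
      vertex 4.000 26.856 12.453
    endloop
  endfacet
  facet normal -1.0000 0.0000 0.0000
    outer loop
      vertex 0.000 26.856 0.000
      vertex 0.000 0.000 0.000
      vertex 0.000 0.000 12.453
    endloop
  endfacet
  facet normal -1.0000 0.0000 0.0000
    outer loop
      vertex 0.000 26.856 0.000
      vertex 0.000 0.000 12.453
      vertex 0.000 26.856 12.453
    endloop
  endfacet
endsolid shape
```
; perimeter-only toolpath
G21 ; units = mm
G90 ; absolute positioning
G28 ; home
; layer 1
G0 Z2.491
G0 X0.000 Y0.000
G1 X19.144 Y0.000
G1 X19.144 Y4.315
G1 X4.000 Y4.315
G1 X4.000 Y26.856
G1 X0.000 Y26.856
G1 X0.000 Y0.000
; layer 2
G0 Z4.981
G0 X0.000 Y0.000
G1 X19.144 Y0.000
G1 X19.144 Y4.315
G1 X4.000 Y4.315
G1 X4.000 Y26.856
G1 X0.000 Y26.856
G1 X0.000 Y0.000
; layer 3
G0 Z7.472
G0 X0.000 Y0.000
G1 X19.144 Y0.000
G1 X19.144 Y4.315
G1 X4.000 Y4.315
G1 X4.000 Y26.856
G1 X0.000 Y26.856
G1 X0.000 Y0.000
; layer 4
G0 Z9.962
G0 X0.000 Y0.000
G1 X19.144 Y0.000
G1 X19.144 Y4.315
G1 X4.000 Y4.315
G1 X4.000 Y26.856
G1 X0.000 Y26.856
G1 X0.000 Y0.000
; layer 5
G0 Z12.453
G0 X0.000 Y0.000
G1 X19.144 Y0.000
G1 X19.144 Y4.315
G1 X4.000 Y4.315
G1 X4.000 Y26.856
G1 X0.000 Y26.856
G1 X0.000 Y0.000
M2 ; end

The solid is an L-shaped prism: outer 19.1 × 26.9 mm, arm thicknesses ≈ 4.32 mm (horizontal) and 4 mm (vertical), extruded 12.5 mm in z. Slicing at Δz = 2.491 mm — 5 equal slices spanning the solid's height, so layer i sits at z = i·h/5 — gives 5 non-empty perimeters. Each is a 6-segment closed polygon; G0 lifts to the layer z and rapids to the start vertex, then G1 traces the edges.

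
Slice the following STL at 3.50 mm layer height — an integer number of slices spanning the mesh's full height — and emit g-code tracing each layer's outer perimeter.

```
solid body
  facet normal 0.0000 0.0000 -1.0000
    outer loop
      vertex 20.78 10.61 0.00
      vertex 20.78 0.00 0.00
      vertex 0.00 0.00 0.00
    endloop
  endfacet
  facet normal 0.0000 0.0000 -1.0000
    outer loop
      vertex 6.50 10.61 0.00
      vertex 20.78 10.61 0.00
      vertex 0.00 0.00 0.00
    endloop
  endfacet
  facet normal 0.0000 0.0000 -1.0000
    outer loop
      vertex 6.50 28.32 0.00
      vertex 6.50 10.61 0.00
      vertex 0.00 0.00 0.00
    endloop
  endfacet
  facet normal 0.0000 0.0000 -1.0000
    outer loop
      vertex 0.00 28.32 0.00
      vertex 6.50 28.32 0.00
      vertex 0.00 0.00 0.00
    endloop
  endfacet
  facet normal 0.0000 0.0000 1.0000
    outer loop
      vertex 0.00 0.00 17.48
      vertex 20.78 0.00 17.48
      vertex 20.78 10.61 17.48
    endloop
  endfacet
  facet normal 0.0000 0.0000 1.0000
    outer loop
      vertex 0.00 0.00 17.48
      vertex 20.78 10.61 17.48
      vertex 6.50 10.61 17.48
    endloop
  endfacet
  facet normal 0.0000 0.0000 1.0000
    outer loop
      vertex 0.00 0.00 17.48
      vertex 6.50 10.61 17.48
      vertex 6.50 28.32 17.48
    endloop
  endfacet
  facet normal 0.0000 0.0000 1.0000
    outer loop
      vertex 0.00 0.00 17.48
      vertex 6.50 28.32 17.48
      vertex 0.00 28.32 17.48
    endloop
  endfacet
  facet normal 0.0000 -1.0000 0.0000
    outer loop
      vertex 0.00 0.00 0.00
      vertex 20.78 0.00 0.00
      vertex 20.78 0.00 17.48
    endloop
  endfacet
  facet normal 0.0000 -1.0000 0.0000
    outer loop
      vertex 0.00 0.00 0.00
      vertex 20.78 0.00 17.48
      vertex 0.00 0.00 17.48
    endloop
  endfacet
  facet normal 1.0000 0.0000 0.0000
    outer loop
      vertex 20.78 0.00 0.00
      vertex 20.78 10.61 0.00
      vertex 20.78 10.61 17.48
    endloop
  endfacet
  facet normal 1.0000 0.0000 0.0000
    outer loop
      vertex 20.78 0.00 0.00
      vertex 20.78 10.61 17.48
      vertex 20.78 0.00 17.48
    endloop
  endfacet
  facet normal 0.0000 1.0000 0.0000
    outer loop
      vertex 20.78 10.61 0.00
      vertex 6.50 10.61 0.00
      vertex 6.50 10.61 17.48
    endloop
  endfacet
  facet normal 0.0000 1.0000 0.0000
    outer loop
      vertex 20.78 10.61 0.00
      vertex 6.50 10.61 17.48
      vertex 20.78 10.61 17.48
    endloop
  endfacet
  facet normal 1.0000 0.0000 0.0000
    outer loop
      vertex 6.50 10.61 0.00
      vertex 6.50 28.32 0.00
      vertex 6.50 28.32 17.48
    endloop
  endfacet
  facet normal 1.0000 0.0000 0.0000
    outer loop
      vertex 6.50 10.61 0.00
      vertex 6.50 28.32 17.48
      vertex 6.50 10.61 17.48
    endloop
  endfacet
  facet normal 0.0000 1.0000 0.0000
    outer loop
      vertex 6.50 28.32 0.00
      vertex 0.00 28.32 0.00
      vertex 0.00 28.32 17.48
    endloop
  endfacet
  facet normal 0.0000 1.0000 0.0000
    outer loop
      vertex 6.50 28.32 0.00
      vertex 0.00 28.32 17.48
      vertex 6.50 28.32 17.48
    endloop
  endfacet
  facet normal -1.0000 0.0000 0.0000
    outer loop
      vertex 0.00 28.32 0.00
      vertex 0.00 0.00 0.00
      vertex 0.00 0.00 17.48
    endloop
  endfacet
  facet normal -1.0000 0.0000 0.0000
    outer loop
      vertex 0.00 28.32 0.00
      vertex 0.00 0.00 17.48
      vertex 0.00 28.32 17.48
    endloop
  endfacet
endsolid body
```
; perimeter-only toolpath
G21 ; units = mm
G90 ; absolute positioning
G28 ; home
; layer 1
G0 Z3.50
G0 X0.00 Y0.00
G1 X20.78 Y0.00
G1 X20.78 Y10.61
G1 X6.50 Y10.61
G1 X6.50 Y28.32
G1 X0.00 Y28.32
G1 X0.00 Y0.00
; layer 2
G0 Z6.99
G0 X0.00 Y0.00
G1 X20.78 Y0.00
G1 X20.78 Y10.61
G1 X6.50 Y10.61
G1 X6.50 Y28.32
G1 X0.00 Y28.32
G1 X0.00 Y0.00
; layer 3
G0 Z10.49
G0 X0.00 Y0.00
G1 X20.78 Y0.00
G1 X20.78 Y10.61
G1 X6.50 Y10.61
G1 X6.50 Y28.32
G1 X0.00 Y28.32
G1 X0.00 Y0.00
; layer 4
G0 Z13.98
G0 X0.00 Y0.00
G1 X20.78 Y0.00
G1 X20.78 Y10.61
G1 X6.50 Y10.61
G1 X6.50 Y28.32
G1 X0.00 Y28.32
G1 X0.00 Y0.00
; layer 5
G0 Z17.48
G0 X0.00 Y0.00
G1 X20.78 Y0.00
G1 X20.78 Y10.61
G1 X6.50 Y10.61
G1 X6.50 Y28.32
G1 X0.00 Y28.32
G1 X0.00 Y0.00
M2 ; end

The solid is an L-shaped prism: outer 20.8 × 28.3 mm, arm thicknesses ≈ 10.6 mm (horizontal) and 6.5 mm (vertical), extruded 17.5 mm in z. Slicing at Δz = 3.50 mm — 5 equal slices spanning the solid's height, so layer i sits at z = i·h/5 — gives 5 non-empty perimeters. Each is a 6-segment closed polygon; G0 lifts to the layer z and rapids to the start vertex, then G1 traces the edges.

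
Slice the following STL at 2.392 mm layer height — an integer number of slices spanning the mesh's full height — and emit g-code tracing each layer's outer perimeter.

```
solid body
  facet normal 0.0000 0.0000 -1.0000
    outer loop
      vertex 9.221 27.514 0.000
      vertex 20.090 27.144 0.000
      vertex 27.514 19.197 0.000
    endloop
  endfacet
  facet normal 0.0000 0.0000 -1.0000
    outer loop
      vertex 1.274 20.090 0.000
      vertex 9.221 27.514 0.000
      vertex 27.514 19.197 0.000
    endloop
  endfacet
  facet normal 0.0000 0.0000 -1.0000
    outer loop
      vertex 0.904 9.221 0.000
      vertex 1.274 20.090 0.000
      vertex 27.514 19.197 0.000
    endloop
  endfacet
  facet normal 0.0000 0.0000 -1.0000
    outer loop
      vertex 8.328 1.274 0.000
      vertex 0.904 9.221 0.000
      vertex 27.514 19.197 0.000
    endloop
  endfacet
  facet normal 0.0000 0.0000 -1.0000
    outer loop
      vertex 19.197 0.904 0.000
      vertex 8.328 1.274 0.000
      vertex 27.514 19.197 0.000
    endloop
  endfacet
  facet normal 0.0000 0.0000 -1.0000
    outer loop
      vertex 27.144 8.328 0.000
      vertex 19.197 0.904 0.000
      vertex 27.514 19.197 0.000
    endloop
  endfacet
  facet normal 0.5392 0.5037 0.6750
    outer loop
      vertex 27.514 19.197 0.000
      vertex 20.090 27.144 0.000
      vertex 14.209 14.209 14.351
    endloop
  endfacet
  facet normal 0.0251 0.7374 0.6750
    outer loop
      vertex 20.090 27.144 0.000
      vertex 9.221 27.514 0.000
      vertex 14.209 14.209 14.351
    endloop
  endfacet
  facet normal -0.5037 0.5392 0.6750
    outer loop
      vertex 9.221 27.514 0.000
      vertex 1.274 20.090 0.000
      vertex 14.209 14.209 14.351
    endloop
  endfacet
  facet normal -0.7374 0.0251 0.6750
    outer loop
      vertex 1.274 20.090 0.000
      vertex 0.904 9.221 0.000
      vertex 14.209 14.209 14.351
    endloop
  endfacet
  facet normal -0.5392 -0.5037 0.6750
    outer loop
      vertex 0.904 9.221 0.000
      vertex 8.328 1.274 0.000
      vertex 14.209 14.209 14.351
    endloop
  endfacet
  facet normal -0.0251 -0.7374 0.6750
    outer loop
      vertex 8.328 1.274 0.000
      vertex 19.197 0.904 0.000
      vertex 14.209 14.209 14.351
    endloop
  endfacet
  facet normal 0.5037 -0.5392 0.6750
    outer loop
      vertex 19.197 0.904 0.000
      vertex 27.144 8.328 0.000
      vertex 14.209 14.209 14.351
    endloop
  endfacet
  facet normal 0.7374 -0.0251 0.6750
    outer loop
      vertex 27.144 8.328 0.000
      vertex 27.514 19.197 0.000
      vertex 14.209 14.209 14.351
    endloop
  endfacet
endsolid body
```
; perimeter-only toolpath
G21 ; units = mm
G90 ; absolute positioning
G28 ; home
; layer 1
G0 Z2.392
G0 X25.297 Y18.366
G1 X19.110 Y24.988
G1 X10.052 Y25.297
G1 X3.430 Y19.110
G1 X3.121 Y10.052
G1 X9.308 Y3.430
G1 X18.366 Y3.121
G1 X24.988 Y9.308
G1 X25.297 Y18.366
; layer 2
G0 Z4.784
G0 X23.079 Y17.534
G1 X18.130 Y22.832
G1 X10.884 Y23.079
G1 X5.586 Y18.130
G1 X5.339 Y10.884
G1 X10.288 Y5.586
G1 X17.534 Y5.339
G1 X22.832 Y10.288
G1 X23.079 Y17.534
; layer 3
G0 Z7.176
G0 X20.861 Y16.703
G1 X17.149 Y20.676
G1 X11.715 Y20.861
G1 X7.742 Y17.149
G1 X7.556 Y11.715
G1 X11.268 Y7.742
G1 X16.703 Y7.556
G1 X20.676 Y11.268
G1 X20.861 Y16.703
; layer 4
G0 Z9.567
G0 X18.644 Y15.872
G1 X16.169 Y18.521
G1 X12.546 Y18.644
G1 X9.897 Y16.169
G1 X9.774 Y12.546
G1 X12.249 Y9.897
G1 X15.872 Y9.774
G1 X18.521 Y12.249
G1 X18.644 Y15.872
; layer 5
G0 Z11.959
G0 X16.427 Y15.040
G1 X15.189 Y16.365
G1 X13.378 Y16.427
G1 X12.053 Y15.189
G1 X11.992 Y13.378
G1 X13.229 Y12.053
G1 X15.040 Y11.992
G1 X16.365 Y13.229
G1 X16.427 Y15.040
M2 ; end

The solid is a regular 8-sided pyramid, base circumscribed radius ≈ 14.2 mm, apex at z ≈ 14.4 mm. Slicing at Δz = 2.392 mm — 6 equal slices spanning the solid's height, so layer i sits at z = i·h/6 — gives 5 non-empty perimeters. Each is a 8-segment closed polygon; G0 lifts to the layer z and rapids to the start vertex, then G1 traces the edges. The cross-section shrinks linearly with z (the slice at the apex is degenerate and omitted).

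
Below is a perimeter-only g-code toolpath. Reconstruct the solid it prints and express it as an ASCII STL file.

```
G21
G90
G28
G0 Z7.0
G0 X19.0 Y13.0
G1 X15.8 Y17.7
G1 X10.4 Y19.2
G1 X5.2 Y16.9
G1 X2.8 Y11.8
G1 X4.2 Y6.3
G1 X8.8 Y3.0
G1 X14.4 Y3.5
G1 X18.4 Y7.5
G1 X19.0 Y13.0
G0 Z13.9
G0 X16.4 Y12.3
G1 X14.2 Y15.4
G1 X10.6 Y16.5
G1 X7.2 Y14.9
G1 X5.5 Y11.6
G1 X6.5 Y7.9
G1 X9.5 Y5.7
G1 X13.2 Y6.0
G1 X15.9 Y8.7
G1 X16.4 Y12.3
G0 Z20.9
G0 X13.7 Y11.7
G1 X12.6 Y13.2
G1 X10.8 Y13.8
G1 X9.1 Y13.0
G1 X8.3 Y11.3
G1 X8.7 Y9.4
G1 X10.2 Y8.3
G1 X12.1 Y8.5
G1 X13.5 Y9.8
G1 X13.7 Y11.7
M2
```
solid part
  facet normal 0.0000 0.0000 -1.0000
    outer loop
      vertex 10.2 22.0 0.0
      vertex 17.4 19.9 0.0
      vertex 21.7 13.7 0.0
    endloop
  endfacet
  facet normal 0.0000 0.0000 -1.0000
    outer loop
      vertex 3.3 18.9 0.0
      vertex 10.2 22.0 0.0
      vertex 21.7 13.7 0.0
    endloop
  endfacet
  facet normal 0.0000 0.0000 -1.0000
    outer loop
      vertex 0.1 12.1 0.0
      vertex 3.3 18.9 0.0
      vertex 21.7 13.7 0.0
    endloop
  endfacet
  facet normal 0.0000 0.0000 -1.0000
    outer loop
      vertex 1.9 4.8 0.0
      vertex 0.1 12.1 0.0
      vertex 21.7 13.7 0.0
    endloop
  endfacet
  facet normal 0.0000 0.0000 -1.0000
    outer loop
      vertex 8.0 0.4 0.0
      vertex 1.9 4.8 0.0
      vertex 21.7 13.7 0.0
    endloop
  endfacet
  facet normal 0.0000 0.0000 -1.0000
    outer loop
      vertex 15.5 1.0 0.0
      vertex 8.0 0.4 0.0
      vertex 21.7 13.7 0.0
    endloop
  endfacet
  facet normal 0.0000 0.0000 -1.0000
    outer loop
      vertex 20.9 6.3 0.0
      vertex 15.5 1.0 0.0
      vertex 21.7 13.7 0.0
    endloop
  endfacet
  facet normal 0.7702 0.5342 0.3483
    outer loop
      vertex 21.7 13.7 0.0
      vertex 17.4 19.9 0.0
      vertex 11.0 11.0 27.8
    endloop
  endfacet
  facet normal 0.2624 0.8998 0.3485
    outer loop
      vertex 17.4 19.9 0.0
      vertex 10.2 22.0 0.0
      vertex 11.0 11.0 27.8
    endloop
  endfacet
  facet normal -0.3840 0.8547 0.3493
    outer loop
      vertex 10.2 22.0 0.0
      vertex 3.3 18.9 0.0
      vertex 11.0 11.0 27.8
    endloop
  endfacet
  facet normal -0.8481 0.3991 0.3483
    outer loop
      vertex 3.3 18.9 0.0
      vertex 0.1 12.1 0.0
      vertex 11.0 11.0 27.8
    endloop
  endfacet
  facet normal -0.9102 -0.2244 0.3480
    outer loop
      vertex 0.1 12.1 0.0
      vertex 1.9 4.8 0.0
      vertex 11.0 11.0 27.8
    endloop
  endfacet
  facet normal -0.5482 -0.7600 0.3490
    outer loop
      vertex 1.9 4.8 0.0
      vertex 8.0 0.4 0.0
      vertex 11.0 11.0 27.8
    endloop
  endfacet
  facet normal 0.0748 -0.9344 0.3482
    outer loop
      vertex 8.0 0.4 0.0
      vertex 15.5 1.0 0.0
      vertex 11.0 11.0 27.8
    endloop
  endfacet
  facet normal 0.6569 -0.6693 0.3471
    outer loop
      vertex 15.5 1.0 0.0
      vertex 20.9 6.3 0.0
      vertex 11.0 11.0 27.8
    endloop
  endfacet
  facet normal 0.9318 -0.1007 0.3488
    outer loop
      vertex 20.9 6.3 0.0
      vertex 21.7 13.7 0.0
      vertex 11.0 11.0 27.8
    endloop
  endfacet
endsolid part

The G0 Z moves step by Δz≈7.0 mm. The G1 loops shrink linearly with z, so the solid tapers from its base footprint up to z≈27.8. Closing with a flat bottom cap and the tapered top and triangulating gives 16 facets — a regular 9-sided pyramid, base circumscribed radius ≈ 11 mm, apex at z ≈ 27.8 mm.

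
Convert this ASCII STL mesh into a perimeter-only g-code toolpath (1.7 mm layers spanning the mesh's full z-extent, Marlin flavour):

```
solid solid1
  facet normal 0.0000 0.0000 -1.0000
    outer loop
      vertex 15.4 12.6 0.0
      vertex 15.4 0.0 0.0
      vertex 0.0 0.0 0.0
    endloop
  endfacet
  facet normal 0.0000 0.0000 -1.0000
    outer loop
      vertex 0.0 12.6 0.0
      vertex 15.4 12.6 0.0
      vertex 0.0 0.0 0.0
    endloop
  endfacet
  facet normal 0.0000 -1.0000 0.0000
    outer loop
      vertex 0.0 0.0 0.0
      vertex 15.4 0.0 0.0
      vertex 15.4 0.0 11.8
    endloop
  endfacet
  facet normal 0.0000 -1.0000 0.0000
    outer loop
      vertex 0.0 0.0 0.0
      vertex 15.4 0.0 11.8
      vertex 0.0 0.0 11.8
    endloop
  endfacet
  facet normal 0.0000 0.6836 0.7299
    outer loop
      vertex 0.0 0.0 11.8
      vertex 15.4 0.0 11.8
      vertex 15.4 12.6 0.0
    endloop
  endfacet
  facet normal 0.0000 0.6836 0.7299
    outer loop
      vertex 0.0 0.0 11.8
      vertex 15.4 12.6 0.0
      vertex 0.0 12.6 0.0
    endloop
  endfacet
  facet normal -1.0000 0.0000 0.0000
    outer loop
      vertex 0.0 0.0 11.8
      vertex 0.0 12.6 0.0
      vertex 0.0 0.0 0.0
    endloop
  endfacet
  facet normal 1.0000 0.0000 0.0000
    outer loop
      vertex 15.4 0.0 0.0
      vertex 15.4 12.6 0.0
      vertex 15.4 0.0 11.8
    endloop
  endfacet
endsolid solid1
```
; perimeter-only toolpath
G21 ; units = mm
G90 ; absolute positioning
G28 ; home
; layer 1
G0 Z1.7
G0 X0.0 Y0.0
G1 X15.4 Y0.0
G1 X15.4 Y10.8
G1 X0.0 Y10.8
G1 X0.0 Y0.0
; layer 2
G0 Z3.4
G0 X0.0 Y0.0
G1 X15.4 Y0.0
G1 X15.4 Y9.0
G1 X0.0 Y9.0
G1 X0.0 Y0.0
; layer 3
G0 Z5.1
G0 X0.0 Y0.0
G1 X15.4 Y0.0
G1 X15.4 Y7.2
G1 X0.0 Y7.2
G1 X0.0 Y0.0
; layer 4
G0 Z6.7
G0 X0.0 Y0.0
G1 X15.4 Y0.0
G1 X15.4 Y5.4
G1 X0.0 Y5.4
G1 X0.0 Y0.0
; layer 5
G0 Z8.4
G0 X0.0 Y0.0
G1 X15.4 Y0.0
G1 X15.4 Y3.6
G1 X0.0 Y3.6
G1 X0.0 Y0.0
; layer 6
G0 Z10.1
G0 X0.0 Y0.0
G1 X15.4 Y0.0
G1 X15.4 Y1.8
G1 X0.0 Y1.8
G1 X0.0 Y0.0
M2 ; end

The solid is a wedge (ramp): 15.4 × 12.6 mm base, rising to 11.8 mm along the y=0 edge and sloping linearly to z=0 at y=12.6. Slicing at Δz = 1.7 mm — 7 equal slices spanning the solid's height, so layer i sits at z = i·h/7 — gives 6 non-empty perimeters. Each is a 4-segment closed polygon; G0 lifts to the layer z and rapids to the start vertex, then G1 traces the edges. The cross-section shrinks linearly with z (the slice at the apex is degenerate and omitted).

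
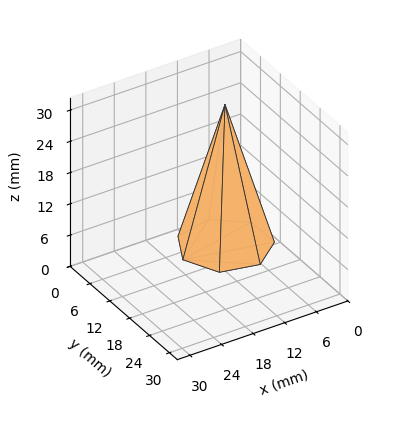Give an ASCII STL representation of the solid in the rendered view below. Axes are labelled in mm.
Reading the render: the shape is a regular 7-sided pyramid, base circumscribed radius ≈ 8 mm, apex at z ≈ 27 mm (dimensions read to the nearest mm from the axis ticks). For the STL, each face is triangulated and given an outward normal.

solid part
  facet normal 0.0000 0.0000 -1.0000
    outer loop
      vertex 6.220 15.799 0.000
      vertex 12.988 14.255 0.000
      vertex 16.000 8.000 0.000
    endloop
  endfacet
  facet normal 0.0000 0.0000 -1.0000
    outer loop
      vertex 0.792 11.471 0.000
      vertex 6.220 15.799 0.000
      vertex 16.000 8.000 0.000
    endloop
  endfacet
  facet normal 0.0000 0.0000 -1.0000
    outer loop
      vertex 0.792 4.529 0.000
      vertex 0.792 11.471 0.000
      vertex 16.000 8.000 0.000
    endloop
  endfacet
  facet normal 0.0000 0.0000 -1.0000
    outer loop
      vertex 6.220 0.201 0.000
      vertex 0.792 4.529 0.000
      vertex 16.000 8.000 0.000
    endloop
  endfacet
  facet normal 0.0000 0.0000 -1.0000
    outer loop
      vertex 12.988 1.745 0.000
      vertex 6.220 0.201 0.000
      vertex 16.000 8.000 0.000
    endloop
  endfacet
  facet normal 0.8705 0.4192 0.2579
    outer loop
      vertex 16.000 8.000 0.000
      vertex 12.988 14.255 0.000
      vertex 8.000 8.000 27.000
    endloop
  endfacet
  facet normal 0.2149 0.9420 0.2579
    outer loop
      vertex 12.988 14.255 0.000
      vertex 6.220 15.799 0.000
      vertex 8.000 8.000 27.000
    endloop
  endfacet
  facet normal -0.6023 0.7554 0.2579
    outer loop
      vertex 6.220 15.799 0.000
      vertex 0.792 11.471 0.000
      vertex 8.000 8.000 27.000
    endloop
  endfacet
  facet normal -0.9662 0.0000 0.2579
    outer loop
      vertex 0.792 11.471 0.000
      vertex 0.792 4.529 0.000
      vertex 8.000 8.000 27.000
    endloop
  endfacet
  facet normal -0.6023 -0.7554 0.2579
    outer loop
      vertex 0.792 4.529 0.000
      vertex 6.220 0.201 0.000
      vertex 8.000 8.000 27.000
    endloop
  endfacet
  facet normal 0.2149 -0.9420 0.2579
    outer loop
      vertex 6.220 0.201 0.000
      vertex 12.988 1.745 0.000
      vertex 8.000 8.000 27.000
    endloop
  endfacet
  facet normal 0.8705 -0.4192 0.2579
    outer loop
      vertex 12.988 1.745 0.000
      vertex 16.000 8.000 0.000
      vertex 8.000 8.000 27.000
    endloop
  endfacet
endsolid part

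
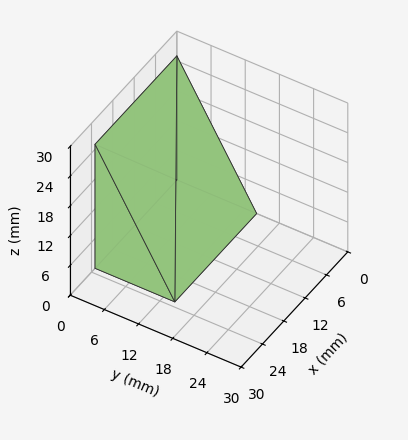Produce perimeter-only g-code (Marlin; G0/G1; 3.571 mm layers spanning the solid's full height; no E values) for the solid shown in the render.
Reading the render: the shape is a wedge (ramp): 23 × 14 mm base, rising to 25 mm along the y=0 edge and sloping linearly to z=0 at y=14 (dimensions read to the nearest mm from the axis ticks). For the g-code, the solid's height is divided into equal slices at the stated Δz and each level perimeter traced with G1 moves after a G0 lift.

; perimeter-only toolpath
G21 ; units = mm
G90 ; absolute positioning
G28 ; home
; layer 1
G0 Z3.571
G0 X0.000 Y0.000
G1 X23.000 Y0.000
G1 X23.000 Y12.000
G1 X0.000 Y12.000
G1 X0.000 Y0.000
; layer 2
G0 Z7.143
G0 X0.000 Y0.000
G1 X23.000 Y0.000
G1 X23.000 Y10.000
G1 X0.000 Y10.000
G1 X0.000 Y0.000
; layer 3
G0 Z10.714
G0 X0.000 Y0.000
G1 X23.000 Y0.000
G1 X23.000 Y8.000
G1 X0.000 Y8.000
G1 X0.000 Y0.000
; layer 4
G0 Z14.286
G0 X0.000 Y0.000
G1 X23.000 Y0.000
G1 X23.000 Y6.000
G1 X0.000 Y6.000
G1 X0.000 Y0.000
; layer 5
G0 Z17.857
G0 X0.000 Y0.000
G1 X23.000 Y0.000
G1 X23.000 Y4.000
G1 X0.000 Y4.000
G1 X0.000 Y0.000
; layer 6
G0 Z21.429
G0 X0.000 Y0.000
G1 X23.000 Y0.000
G1 X23.000 Y2.000
G1 X0.000 Y2.000
G1 X0.000 Y0.000
M2 ; end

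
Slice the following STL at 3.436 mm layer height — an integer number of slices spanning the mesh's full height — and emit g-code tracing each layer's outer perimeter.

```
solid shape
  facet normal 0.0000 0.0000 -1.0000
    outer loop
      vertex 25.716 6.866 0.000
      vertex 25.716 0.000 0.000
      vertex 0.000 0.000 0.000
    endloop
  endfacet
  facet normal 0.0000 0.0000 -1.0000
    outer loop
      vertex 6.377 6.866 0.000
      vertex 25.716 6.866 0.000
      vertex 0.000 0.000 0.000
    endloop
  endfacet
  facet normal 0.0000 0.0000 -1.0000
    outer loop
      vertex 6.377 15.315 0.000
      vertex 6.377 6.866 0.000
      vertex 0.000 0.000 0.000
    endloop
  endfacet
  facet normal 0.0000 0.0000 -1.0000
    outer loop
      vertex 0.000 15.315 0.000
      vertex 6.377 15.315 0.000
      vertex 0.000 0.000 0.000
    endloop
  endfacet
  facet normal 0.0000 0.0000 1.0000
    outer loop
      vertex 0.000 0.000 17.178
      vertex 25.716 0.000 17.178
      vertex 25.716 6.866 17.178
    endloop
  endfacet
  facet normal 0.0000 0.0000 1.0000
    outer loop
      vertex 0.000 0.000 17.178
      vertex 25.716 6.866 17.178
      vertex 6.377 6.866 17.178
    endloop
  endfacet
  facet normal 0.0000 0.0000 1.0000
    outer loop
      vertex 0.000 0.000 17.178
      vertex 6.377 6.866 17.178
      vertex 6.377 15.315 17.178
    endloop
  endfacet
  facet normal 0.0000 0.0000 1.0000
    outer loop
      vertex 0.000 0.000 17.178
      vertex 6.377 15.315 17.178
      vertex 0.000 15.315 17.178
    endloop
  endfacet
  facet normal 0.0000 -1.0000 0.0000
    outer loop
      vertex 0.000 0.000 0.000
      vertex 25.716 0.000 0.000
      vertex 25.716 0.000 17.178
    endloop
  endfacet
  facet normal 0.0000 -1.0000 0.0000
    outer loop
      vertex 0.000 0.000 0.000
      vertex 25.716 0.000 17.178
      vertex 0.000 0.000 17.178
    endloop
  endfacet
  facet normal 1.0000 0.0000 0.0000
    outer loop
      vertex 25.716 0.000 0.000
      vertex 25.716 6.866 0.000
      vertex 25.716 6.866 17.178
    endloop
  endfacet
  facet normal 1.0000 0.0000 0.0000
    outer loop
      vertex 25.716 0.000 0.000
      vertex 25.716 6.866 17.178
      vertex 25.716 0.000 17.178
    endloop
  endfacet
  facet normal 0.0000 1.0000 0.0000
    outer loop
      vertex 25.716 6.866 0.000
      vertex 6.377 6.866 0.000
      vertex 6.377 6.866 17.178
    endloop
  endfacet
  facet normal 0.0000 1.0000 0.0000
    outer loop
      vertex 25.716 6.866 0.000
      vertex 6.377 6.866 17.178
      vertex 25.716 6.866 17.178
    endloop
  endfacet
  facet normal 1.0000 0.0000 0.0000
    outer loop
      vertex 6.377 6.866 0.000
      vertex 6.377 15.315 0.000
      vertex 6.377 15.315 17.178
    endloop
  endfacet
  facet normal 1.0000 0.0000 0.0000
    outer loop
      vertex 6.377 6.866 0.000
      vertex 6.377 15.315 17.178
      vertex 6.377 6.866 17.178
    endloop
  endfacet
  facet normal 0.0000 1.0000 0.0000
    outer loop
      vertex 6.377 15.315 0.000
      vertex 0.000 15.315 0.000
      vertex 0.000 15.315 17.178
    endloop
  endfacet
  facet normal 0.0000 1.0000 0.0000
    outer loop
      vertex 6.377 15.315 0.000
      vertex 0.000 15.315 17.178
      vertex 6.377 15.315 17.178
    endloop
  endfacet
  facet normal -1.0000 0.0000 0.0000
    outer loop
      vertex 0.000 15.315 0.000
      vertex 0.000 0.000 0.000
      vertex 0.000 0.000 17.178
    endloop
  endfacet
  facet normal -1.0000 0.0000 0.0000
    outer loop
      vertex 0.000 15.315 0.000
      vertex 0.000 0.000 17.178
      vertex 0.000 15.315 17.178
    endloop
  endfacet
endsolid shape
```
; perimeter-only toolpath
G21 ; units = mm
G90 ; absolute positioning
G28 ; home
; layer 1
G0 Z3.436
G0 X0.000 Y0.000
G1 X25.716 Y0.000
G1 X25.716 Y6.866
G1 X6.377 Y6.866
G1 X6.377 Y15.315
G1 X0.000 Y15.315
G1 X0.000 Y0.000
; layer 2
G0 Z6.871
G0 X0.000 Y0.000
G1 X25.716 Y0.000
G1 X25.716 Y6.866
G1 X6.377 Y6.866
G1 X6.377 Y15.315
G1 X0.000 Y15.315
G1 X0.000 Y0.000
; layer 3
G0 Z10.307
G0 X0.000 Y0.000
G1 X25.716 Y0.000
G1 X25.716 Y6.866
G1 X6.377 Y6.866
G1 X6.377 Y15.315
G1 X0.000 Y15.315
G1 X0.000 Y0.000
; layer 4
G0 Z13.742
G0 X0.000 Y0.000
G1 X25.716 Y0.000
G1 X25.716 Y6.866
G1 X6.377 Y6.866
G1 X6.377 Y15.315
G1 X0.000 Y15.315
G1 X0.000 Y0.000
; layer 5
G0 Z17.178
G0 X0.000 Y0.000
G1 X25.716 Y0.000
G1 X25.716 Y6.866
G1 X6.377 Y6.866
G1 X6.377 Y15.315
G1 X0.000 Y15.315
G1 X0.000 Y0.000
M2 ; end

The solid is an L-shaped prism: outer 25.7 × 15.3 mm, arm thicknesses ≈ 6.87 mm (horizontal) and 6.38 mm (vertical), extruded 17.2 mm in z. Slicing at Δz = 3.436 mm — 5 equal slices spanning the solid's height, so layer i sits at z = i·h/5 — gives 5 non-empty perimeters. Each is a 6-segment closed polygon; G0 lifts to the layer z and rapids to the start vertex, then G1 traces the edges.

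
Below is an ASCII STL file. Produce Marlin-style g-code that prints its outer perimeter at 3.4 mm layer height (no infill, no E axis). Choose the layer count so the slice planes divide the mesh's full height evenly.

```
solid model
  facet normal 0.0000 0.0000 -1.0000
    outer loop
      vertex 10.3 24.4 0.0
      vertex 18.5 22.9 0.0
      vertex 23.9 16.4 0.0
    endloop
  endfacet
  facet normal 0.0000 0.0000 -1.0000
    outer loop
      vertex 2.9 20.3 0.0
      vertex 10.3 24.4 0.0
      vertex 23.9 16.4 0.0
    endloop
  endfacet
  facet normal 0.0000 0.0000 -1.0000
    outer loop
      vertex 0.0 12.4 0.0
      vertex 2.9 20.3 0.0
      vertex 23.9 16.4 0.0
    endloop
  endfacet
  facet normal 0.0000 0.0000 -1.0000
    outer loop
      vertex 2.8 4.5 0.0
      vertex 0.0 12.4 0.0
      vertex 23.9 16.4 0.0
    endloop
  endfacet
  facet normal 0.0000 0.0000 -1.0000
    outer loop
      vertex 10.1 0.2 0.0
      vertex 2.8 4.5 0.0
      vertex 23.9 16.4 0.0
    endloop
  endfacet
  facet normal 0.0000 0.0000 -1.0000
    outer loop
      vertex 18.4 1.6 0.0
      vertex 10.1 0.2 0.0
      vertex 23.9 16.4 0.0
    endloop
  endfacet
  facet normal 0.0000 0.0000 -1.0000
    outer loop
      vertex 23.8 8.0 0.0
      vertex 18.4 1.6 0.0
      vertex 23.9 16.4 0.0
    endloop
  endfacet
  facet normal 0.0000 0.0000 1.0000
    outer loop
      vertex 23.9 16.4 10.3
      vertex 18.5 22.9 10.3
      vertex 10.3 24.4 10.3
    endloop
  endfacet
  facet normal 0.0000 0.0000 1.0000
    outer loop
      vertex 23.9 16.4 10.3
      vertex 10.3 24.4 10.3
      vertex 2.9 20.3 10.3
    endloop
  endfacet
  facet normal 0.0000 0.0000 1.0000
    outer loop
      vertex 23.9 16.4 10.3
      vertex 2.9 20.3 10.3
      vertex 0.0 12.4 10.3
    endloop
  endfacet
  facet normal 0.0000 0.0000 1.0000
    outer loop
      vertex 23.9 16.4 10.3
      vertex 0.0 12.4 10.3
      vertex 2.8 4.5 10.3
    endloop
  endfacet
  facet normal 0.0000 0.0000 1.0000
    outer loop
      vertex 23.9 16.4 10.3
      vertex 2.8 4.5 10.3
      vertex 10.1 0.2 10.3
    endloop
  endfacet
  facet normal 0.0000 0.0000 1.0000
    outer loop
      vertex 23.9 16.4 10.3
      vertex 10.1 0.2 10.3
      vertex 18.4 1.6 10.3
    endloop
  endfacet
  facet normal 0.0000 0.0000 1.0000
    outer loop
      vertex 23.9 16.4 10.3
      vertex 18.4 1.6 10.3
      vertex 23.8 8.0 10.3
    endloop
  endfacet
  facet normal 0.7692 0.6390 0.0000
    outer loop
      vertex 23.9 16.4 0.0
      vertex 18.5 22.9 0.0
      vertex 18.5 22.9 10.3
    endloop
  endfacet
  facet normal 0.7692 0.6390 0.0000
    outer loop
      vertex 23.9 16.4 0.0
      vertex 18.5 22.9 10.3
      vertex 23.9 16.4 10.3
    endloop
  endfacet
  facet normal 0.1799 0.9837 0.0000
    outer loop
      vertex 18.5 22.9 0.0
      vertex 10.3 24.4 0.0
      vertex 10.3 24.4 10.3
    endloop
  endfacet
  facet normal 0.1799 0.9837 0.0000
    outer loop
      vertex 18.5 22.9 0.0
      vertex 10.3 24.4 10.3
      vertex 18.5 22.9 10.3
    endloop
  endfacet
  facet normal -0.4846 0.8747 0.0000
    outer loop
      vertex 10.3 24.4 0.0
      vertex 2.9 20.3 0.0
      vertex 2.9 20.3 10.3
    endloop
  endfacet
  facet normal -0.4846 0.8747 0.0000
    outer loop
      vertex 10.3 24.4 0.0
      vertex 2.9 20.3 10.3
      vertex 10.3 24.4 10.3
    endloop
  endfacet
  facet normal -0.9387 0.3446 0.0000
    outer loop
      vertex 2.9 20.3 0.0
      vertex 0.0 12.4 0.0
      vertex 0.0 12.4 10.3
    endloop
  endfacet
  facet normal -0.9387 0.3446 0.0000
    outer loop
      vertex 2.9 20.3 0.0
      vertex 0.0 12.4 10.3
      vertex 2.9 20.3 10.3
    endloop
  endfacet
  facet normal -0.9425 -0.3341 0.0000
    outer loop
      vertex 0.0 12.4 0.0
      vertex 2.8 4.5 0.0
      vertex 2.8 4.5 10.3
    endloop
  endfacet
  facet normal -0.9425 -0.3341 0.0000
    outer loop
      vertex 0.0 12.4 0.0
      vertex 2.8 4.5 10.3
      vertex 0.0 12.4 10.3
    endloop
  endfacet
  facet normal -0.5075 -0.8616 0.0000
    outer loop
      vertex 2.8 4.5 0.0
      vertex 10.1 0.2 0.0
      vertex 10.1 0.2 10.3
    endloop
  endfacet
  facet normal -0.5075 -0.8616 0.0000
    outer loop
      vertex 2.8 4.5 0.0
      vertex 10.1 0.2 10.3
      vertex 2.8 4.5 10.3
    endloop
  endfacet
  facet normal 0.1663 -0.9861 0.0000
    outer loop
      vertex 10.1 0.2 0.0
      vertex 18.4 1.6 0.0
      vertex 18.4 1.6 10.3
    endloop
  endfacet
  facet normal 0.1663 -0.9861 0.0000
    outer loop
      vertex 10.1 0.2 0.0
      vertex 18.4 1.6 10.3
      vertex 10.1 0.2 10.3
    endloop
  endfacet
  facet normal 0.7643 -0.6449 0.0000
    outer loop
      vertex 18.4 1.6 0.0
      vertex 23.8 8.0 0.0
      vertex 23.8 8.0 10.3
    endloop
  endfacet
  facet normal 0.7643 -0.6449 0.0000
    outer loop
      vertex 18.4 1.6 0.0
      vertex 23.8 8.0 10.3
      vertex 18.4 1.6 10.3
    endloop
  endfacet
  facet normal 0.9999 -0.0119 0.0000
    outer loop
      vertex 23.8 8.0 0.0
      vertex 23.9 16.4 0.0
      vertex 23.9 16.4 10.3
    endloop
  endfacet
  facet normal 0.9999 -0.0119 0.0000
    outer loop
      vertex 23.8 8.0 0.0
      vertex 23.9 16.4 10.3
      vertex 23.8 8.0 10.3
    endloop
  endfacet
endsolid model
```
; perimeter-only toolpath
G21 ; units = mm
G90 ; absolute positioning
G28 ; home
; layer 1
G0 Z3.4
G0 X23.9 Y16.4
G1 X18.5 Y22.9
G1 X10.3 Y24.4
G1 X2.9 Y20.3
G1 X0.0 Y12.4
G1 X2.8 Y4.5
G1 X10.1 Y0.2
G1 X18.4 Y1.6
G1 X23.8 Y8.0
G1 X23.9 Y16.4
; layer 2
G0 Z6.9
G0 X23.9 Y16.4
G1 X18.5 Y22.9
G1 X10.3 Y24.4
G1 X2.9 Y20.3
G1 X0.0 Y12.4
G1 X2.8 Y4.5
G1 X10.1 Y0.2
G1 X18.4 Y1.6
G1 X23.8 Y8.0
G1 X23.9 Y16.4
; layer 3
G0 Z10.3
G0 X23.9 Y16.4
G1 X18.5 Y22.9
G1 X10.3 Y24.4
G1 X2.9 Y20.3
G1 X0.0 Y12.4
G1 X2.8 Y4.5
G1 X10.1 Y0.2
G1 X18.4 Y1.6
G1 X23.8 Y8.0
G1 X23.9 Y16.4
M2 ; end

The solid is a regular 9-sided prism (a cylinder approximated with 9 flat sides), circumscribed radius ≈ 12.3 mm, height ≈ 10.3 mm. Slicing at Δz = 3.4 mm — 3 equal slices spanning the solid's height, so layer i sits at z = i·h/3 — gives 3 non-empty perimeters. Each is a 9-segment closed polygon; G0 lifts to the layer z and rapids to the start vertex, then G1 traces the edges.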